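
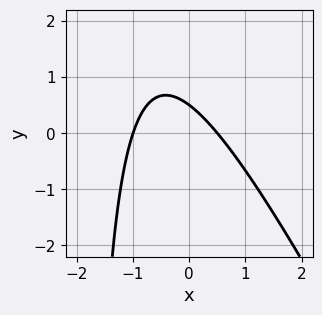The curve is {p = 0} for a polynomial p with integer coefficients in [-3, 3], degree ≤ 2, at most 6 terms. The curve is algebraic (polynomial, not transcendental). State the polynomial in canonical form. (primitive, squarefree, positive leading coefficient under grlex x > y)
Degree: the shape is more complex than any degree-1 curve, so deg p = 2.
Checking where it meets the axes: one x-axis crossing is at x = -1.
Putting this together gives p.

2*x^2 + x*y + x + 2*y - 1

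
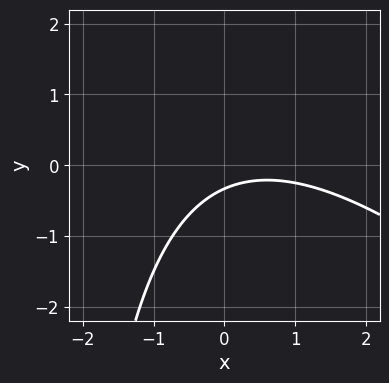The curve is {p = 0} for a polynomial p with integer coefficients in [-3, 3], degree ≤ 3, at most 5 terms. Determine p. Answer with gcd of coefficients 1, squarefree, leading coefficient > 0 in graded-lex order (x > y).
(a) The degree is 2 — a generic line meets the curve in up to 2 points.
(b) Observable constraints: it misses every integer gridline on the x-axis.
(c) These observations pin down the coefficients.

x^2 + x*y - x + 3*y + 1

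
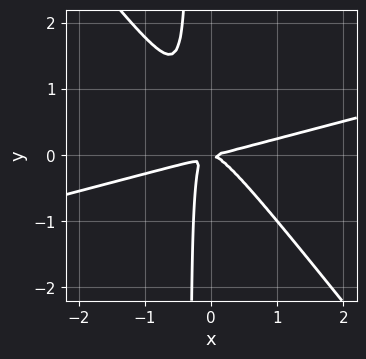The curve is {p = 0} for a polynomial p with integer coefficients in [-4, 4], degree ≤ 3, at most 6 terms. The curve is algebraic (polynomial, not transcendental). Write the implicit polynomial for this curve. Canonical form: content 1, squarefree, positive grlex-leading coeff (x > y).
First, degree: the shape is more complex than any degree-2 curve, so deg p = 3.
Then, observable constraints: one y-axis crossing is at y = 0; it meets the x-axis at x = 0 (among the integer gridlines).
Finally, solving for integer coefficients yields p as stated.

x^3 - 3*x^2*y - 3*x*y^2 - y^2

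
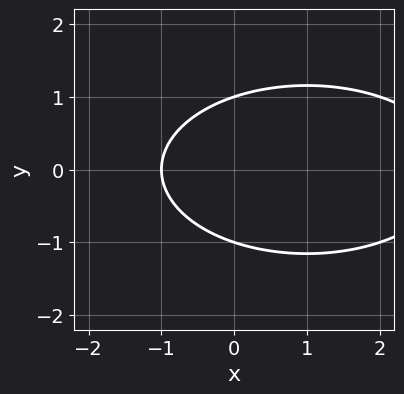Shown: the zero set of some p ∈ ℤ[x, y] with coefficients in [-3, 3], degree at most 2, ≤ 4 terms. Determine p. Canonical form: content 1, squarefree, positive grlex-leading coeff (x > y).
x^2 + 3*y^2 - 2*x - 3

1. Degree: the shape is more complex than any degree-1 curve, so deg p = 2.
2. Symmetries: the y ↦ −y reflection is a symmetry, so y appears only in even powers.
3. From the axis intercepts and sections: it meets the x-axis at x = -1 (among the integer gridlines); among the integer gridlines, it crosses the y-axis at y ∈ {-1, 1}.
4. Assembling these constraints gives the stated polynomial.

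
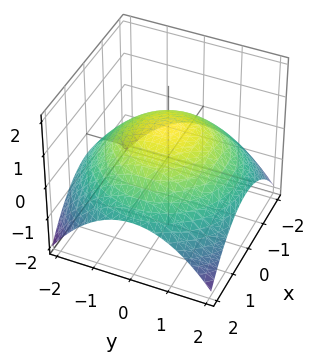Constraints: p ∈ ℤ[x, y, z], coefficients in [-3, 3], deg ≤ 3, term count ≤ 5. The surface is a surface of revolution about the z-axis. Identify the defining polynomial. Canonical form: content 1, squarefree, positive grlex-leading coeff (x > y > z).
x^2 + y^2 + 3*z - 3

The degree is 2 — no degree-1 surface has this shape.
By symmetry, the surface is invariant under rotation about z: p = q(x² + y², z).
Checking where it meets the axes: a circular section at z = 0 has radius between 1 and 2; it meets the z-axis at z = 1 (among the integer gridlines).
Solving for integer coefficients yields p as stated.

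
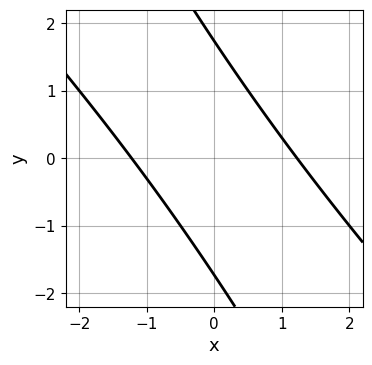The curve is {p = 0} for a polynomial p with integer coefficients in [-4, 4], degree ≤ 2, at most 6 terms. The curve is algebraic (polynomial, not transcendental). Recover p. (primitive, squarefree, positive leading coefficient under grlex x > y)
2*x^2 + 3*x*y + y^2 - 3

1. deg p = 2. The shape is more complex than any degree-1 curve.
2. Matching integer coefficients to the picture gives p.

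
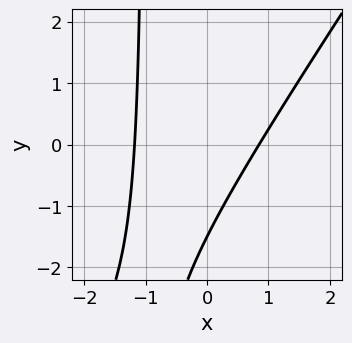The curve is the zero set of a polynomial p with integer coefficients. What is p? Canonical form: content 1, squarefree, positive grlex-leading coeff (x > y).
The degree is 2 — no degree-1 curve has this shape.
Putting this together gives p.

3*x^2 - 2*x*y + x - 2*y - 3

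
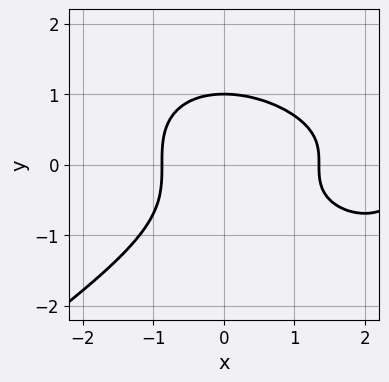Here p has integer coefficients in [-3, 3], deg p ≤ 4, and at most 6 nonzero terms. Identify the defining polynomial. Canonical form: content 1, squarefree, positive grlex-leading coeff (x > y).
x^3 - 3*y^3 - 3*x^2 + 3

Degree: the shape is more complex than any degree-2 curve, so deg p = 3.
Against the integer gridlines: one y-axis crossing is at y = 1.
Fitting integer coefficients to these (and the overall shape) gives p.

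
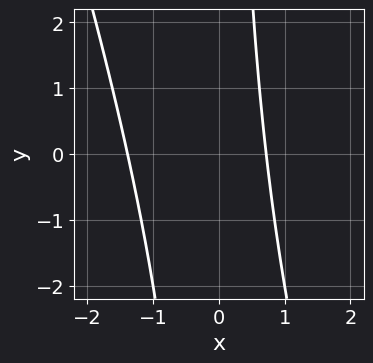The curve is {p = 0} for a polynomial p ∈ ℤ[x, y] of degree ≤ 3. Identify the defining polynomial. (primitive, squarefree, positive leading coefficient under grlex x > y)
1. The degree is 2 — the shape is more complex than any degree-1 curve.
2. Checking where it meets the axes: no y-intercept at any integer in the box.
3. The integer polynomial consistent with all of this is the stated p.

3*x^2 + x*y + 2*x - 3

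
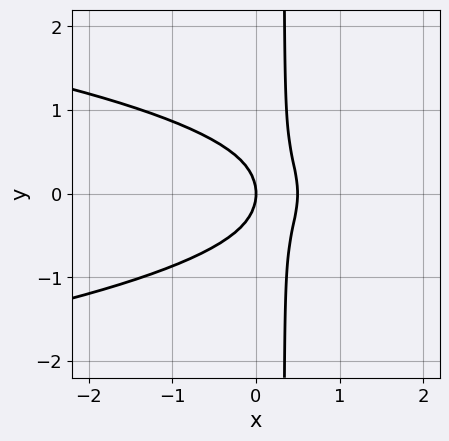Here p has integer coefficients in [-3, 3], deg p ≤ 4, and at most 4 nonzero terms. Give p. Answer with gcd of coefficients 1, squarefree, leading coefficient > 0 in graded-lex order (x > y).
3*x*y^2 + 2*x^2 - y^2 - x

First, degree: a generic line meets the curve in up to 3 points, so deg p = 3.
Next, symmetries: the y ↦ −y reflection is a symmetry, so y appears only in even powers.
Next, against the integer gridlines: one x-axis crossing is at x = 0; it crosses the y-axis at the gridline y = 0.
Finally, together with the visible shape, these determine p as stated.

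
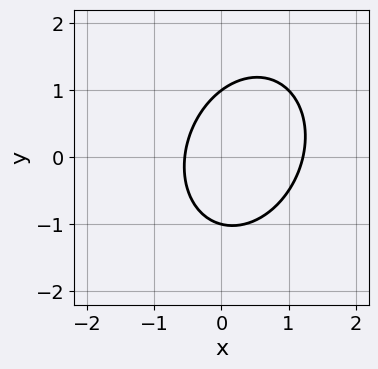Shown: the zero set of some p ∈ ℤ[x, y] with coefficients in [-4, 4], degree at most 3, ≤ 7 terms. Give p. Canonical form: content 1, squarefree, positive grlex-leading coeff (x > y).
3*x^2 - x*y + 2*y^2 - 2*x - 2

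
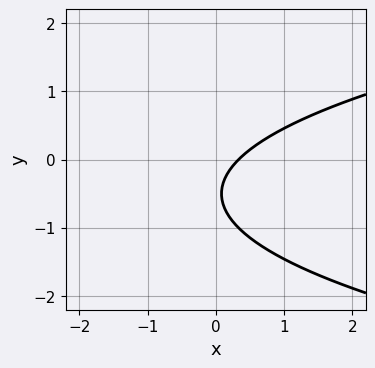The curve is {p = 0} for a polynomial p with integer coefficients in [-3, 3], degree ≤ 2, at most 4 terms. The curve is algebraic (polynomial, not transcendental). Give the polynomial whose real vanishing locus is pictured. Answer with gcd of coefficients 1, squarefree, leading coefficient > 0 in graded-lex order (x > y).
Degree: the shape is more complex than any degree-1 curve, so deg p = 2.
From the axis intercepts and sections: it misses every integer gridline on the y-axis.
These observations pin down the coefficients.

3*y^2 - 3*x + 3*y + 1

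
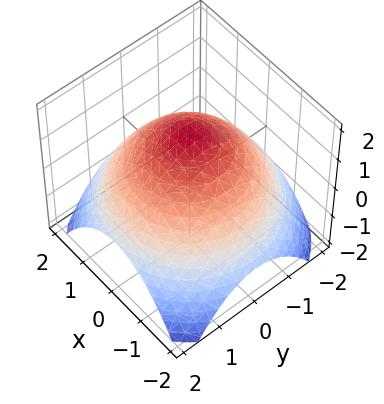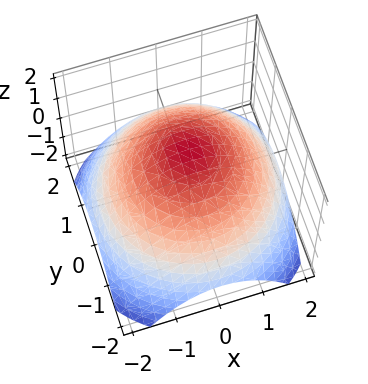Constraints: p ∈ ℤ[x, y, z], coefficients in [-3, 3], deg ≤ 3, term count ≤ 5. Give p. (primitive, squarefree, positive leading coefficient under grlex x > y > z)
x^2 + y^2 + 2*z - 3

First, the degree is 2 — no degree-1 surface has this shape.
Then, symmetries: the z-axis is an axis of rotation, so x and y enter only as x² + y².
Next, against the integer gridlines: a circular section at z = 1 has radius exactly 1.
Finally, assembling these constraints gives the stated polynomial.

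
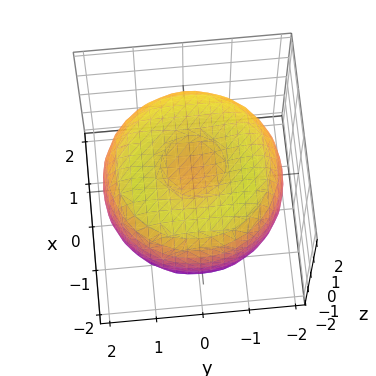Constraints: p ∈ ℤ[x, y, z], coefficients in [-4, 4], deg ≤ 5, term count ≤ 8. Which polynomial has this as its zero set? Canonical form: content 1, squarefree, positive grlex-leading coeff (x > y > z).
x^4 + 2*x^2*y^2 + y^4 - 3*x^2 - 3*y^2 + 3*z^2 - 2

First, the degree is 4 — a generic line meets the surface in up to 4 points.
Then, symmetries: the z-axis is an axis of rotation, so x and y enter only as x² + y².
Next, from the visible intercepts: a circular section at z = 1 has radius between 0 and 1.
Finally, the integer polynomial consistent with all of this is the stated p.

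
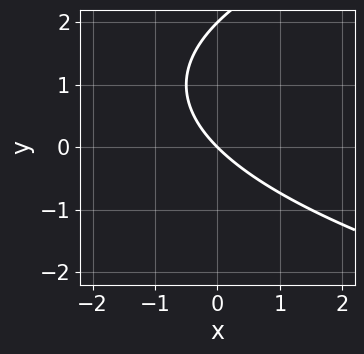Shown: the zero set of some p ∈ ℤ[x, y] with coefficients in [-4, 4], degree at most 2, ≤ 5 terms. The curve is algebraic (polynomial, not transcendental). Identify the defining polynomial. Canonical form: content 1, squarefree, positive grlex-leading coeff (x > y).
y^2 - 2*x - 2*y

The degree is 2 — the shape is more complex than any degree-1 curve.
From the visible intercepts: one x-axis crossing is at x = 0; the y-axis gridline crossings are at y ∈ {0, 2}.
Fitting integer coefficients to these (and the overall shape) gives p.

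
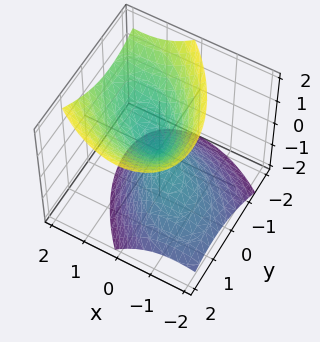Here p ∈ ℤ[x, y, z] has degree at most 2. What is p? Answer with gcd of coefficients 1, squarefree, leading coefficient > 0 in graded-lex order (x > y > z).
1. There are 2 components. Treating them together as one polynomial.
2. deg p = 2. No degree-1 surface has this shape.
3. Reading off the gridlines: it meets the y-axis at y = 0 (among the integer gridlines); it meets the x-axis at x = 0 (among the integer gridlines); one z-axis crossing is at z = 0.
4. The integer polynomial consistent with all of this is the stated p.

x^2 + x*y - x*z + y^2 - z^2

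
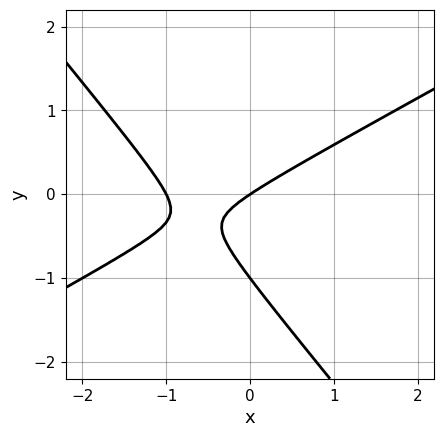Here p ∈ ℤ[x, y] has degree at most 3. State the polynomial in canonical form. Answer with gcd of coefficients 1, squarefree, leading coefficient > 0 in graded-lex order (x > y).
The degree is 2 — no degree-1 curve has this shape.
Against the integer gridlines: among the integer gridlines, it crosses the x-axis at x ∈ {-1, 0}; the y-axis gridline crossings are at y ∈ {-1, 0}.
Matching integer coefficients to the picture gives p.

2*x^2 - 2*x*y - 3*y^2 + 2*x - 3*y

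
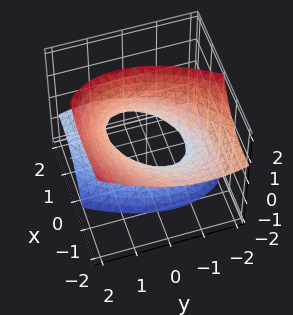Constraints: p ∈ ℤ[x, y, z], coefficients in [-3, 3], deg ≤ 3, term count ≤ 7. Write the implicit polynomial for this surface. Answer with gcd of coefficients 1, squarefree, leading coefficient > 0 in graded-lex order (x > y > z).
x^2 - x*y + 2*x*z + y^2 - z^2 - 1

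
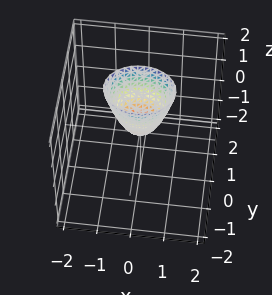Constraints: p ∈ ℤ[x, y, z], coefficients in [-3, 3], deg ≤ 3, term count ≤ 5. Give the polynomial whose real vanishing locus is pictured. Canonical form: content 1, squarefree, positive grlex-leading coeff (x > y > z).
2*x^2 + 3*y^2 - z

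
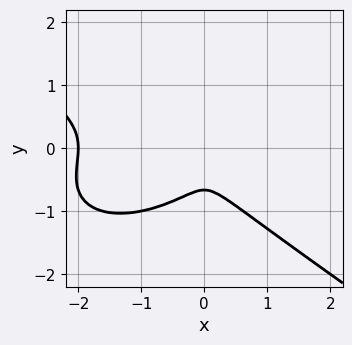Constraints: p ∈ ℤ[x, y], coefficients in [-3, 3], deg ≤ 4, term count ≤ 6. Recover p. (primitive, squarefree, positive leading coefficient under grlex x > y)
x^3 + 3*y^3 + 2*x^2 + 2*y^2

(a) deg p = 3. A generic line meets the curve in up to 3 points.
(b) From the axis intercepts and sections: it crosses the x-axis at the gridline x = -2.
(c) These observations pin down the coefficients.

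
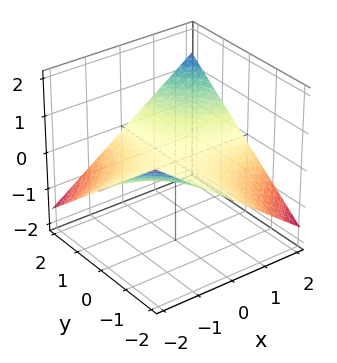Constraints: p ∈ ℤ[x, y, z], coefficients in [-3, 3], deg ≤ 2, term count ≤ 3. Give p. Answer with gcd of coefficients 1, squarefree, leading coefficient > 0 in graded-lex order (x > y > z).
x*y - 3*z

(a) Degree: a hyperbolic paraboloid; a quadric, so deg p = 2.
(b) Reading off the gridlines: the visible x-axis segment lies entirely on the surface; the visible y-axis segment lies entirely on the surface.
(c) Fitting integer coefficients to these (and the overall shape) gives p.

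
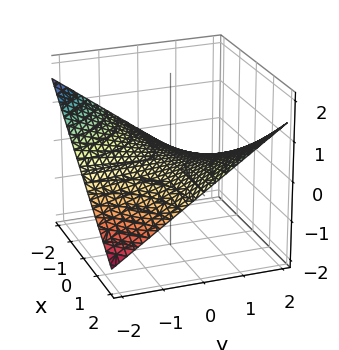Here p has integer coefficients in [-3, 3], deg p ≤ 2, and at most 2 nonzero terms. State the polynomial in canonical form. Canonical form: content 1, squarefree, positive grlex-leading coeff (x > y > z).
x*y - 3*z

First, degree: a saddle surface; a quadric, so deg p = 2.
Then, checking where it meets the axes: every point of the x-axis in the box is on the surface; it meets the z-axis at z = 0 (among the integer gridlines); the visible y-axis segment lies entirely on the surface.
Finally, fitting integer coefficients to these (and the overall shape) gives p.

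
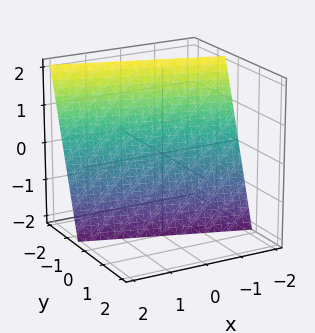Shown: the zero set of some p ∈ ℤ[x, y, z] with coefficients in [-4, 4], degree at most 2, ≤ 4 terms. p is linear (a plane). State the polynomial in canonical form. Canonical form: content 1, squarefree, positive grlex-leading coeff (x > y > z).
x + 3*y + z + 2

1. deg p = 1. Every cross-section is a straight line — this is a plane.
2. From the axis intercepts and sections: one z-axis crossing is at z = -2; it meets the x-axis at x = -2 (among the integer gridlines).
3. Matching integer coefficients to the picture gives p.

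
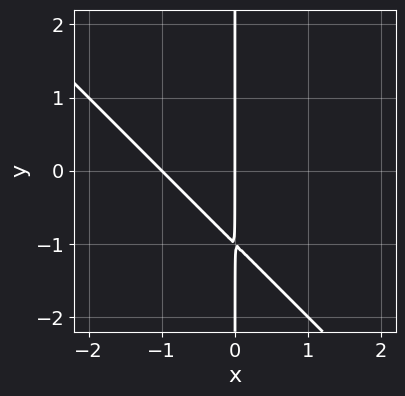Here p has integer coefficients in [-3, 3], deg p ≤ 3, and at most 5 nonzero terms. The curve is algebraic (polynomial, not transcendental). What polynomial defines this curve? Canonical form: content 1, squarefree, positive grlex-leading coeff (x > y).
The degree is 2 — the shape is more complex than any degree-1 curve.
Reading off the gridlines: every point of the y-axis in the box is on the curve; the x-axis gridline crossings are at x ∈ {-1, 0}.
Assembling these constraints gives the stated polynomial.

x^2 + x*y + x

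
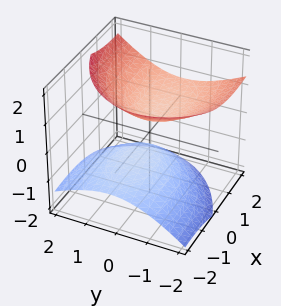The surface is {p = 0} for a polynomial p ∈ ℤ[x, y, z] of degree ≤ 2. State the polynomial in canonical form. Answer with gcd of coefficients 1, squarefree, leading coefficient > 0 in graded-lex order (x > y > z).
x^2 - 2*x*z + 2*y^2 + y*z - 3*z^2 + 1

There are 2 components. They look like related sheets of one shape, so recover p as a whole.
deg p = 2. No degree-1 surface has this shape.
Reading off the gridlines: the surface avoids every integer x-axis point in the box; the surface avoids every integer y-axis point in the box.
Assembling these constraints gives the stated polynomial.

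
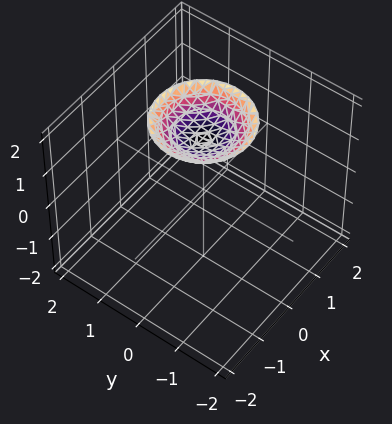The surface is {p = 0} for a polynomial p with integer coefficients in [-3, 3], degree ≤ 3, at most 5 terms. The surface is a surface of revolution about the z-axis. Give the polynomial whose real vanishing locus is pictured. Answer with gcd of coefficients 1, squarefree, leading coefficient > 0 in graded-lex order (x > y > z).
1. The degree is 2 — no degree-1 surface has this shape.
2. Symmetries: rotational symmetry about the z-axis ⇒ p depends on x, y only through x² + y².
3. From the axis intercepts and sections: the surface avoids every integer x-axis point in the box; a circular section at z = 2 has radius exactly 1; it misses every integer gridline on the y-axis.
4. Matching integer coefficients to the picture gives p.

x^2 + y^2 - 2*z + 3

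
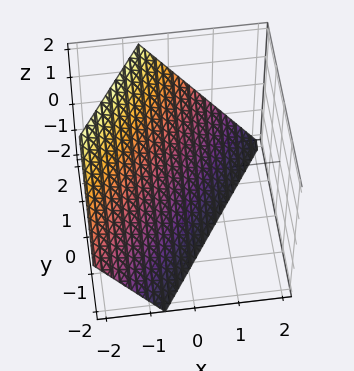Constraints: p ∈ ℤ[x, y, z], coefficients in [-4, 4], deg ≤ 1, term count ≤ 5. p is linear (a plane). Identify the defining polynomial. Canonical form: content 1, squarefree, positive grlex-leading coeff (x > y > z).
3*x - 2*y + 2*z + 2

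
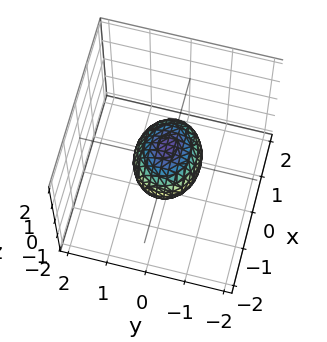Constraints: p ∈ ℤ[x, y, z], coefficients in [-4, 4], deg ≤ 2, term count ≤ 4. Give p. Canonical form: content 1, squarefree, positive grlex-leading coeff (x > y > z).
1. Degree: a closed, bounded, convex surface; a quadric, so deg p = 2.
2. Symmetries: it's symmetric under y → −y, forcing even powers of y; mirror symmetry z ↦ −z ⇒ only even powers of z; mirror symmetry x ↦ −x ⇒ only even powers of x.
3. Checking where it meets the axes: among the integer gridlines, it crosses the x-axis at x ∈ {-1, 1}.
4. These observations pin down the coefficients.

2*x^2 + 3*y^2 + 3*z^2 - 2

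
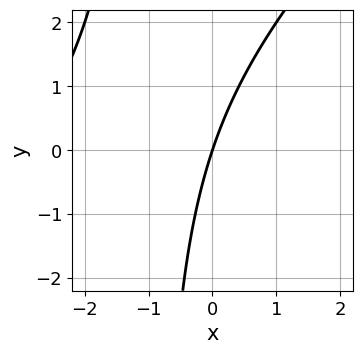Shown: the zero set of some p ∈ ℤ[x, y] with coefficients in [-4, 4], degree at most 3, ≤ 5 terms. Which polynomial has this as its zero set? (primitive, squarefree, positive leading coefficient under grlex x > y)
deg p = 2.
Reading off the gridlines: one y-axis crossing is at y = 0; it crosses the x-axis at the gridline x = 0.
The integer polynomial consistent with all of this is the stated p.

x^2 - x*y + 3*x - y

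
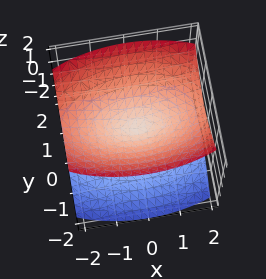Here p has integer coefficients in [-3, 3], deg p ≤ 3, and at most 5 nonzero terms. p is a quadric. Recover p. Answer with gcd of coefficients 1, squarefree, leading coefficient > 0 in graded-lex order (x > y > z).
First, the picture has 2 separate pieces.
Then, the degree is 2 — a double cone through the origin; a quadric.
Then, symmetries: mirror symmetry z ↦ −z ⇒ only even powers of z; the x ↦ −x reflection is a symmetry, so x appears only in even powers; mirror symmetry y ↦ −y ⇒ only even powers of y.
Then, checking where it meets the axes: it meets the x-axis at x = 0 (among the integer gridlines); one z-axis crossing is at z = 0; it meets the y-axis at y = 0 (among the integer gridlines).
Finally, fitting integer coefficients to these (and the overall shape) gives p.

x^2 + 3*y^2 - 3*z^2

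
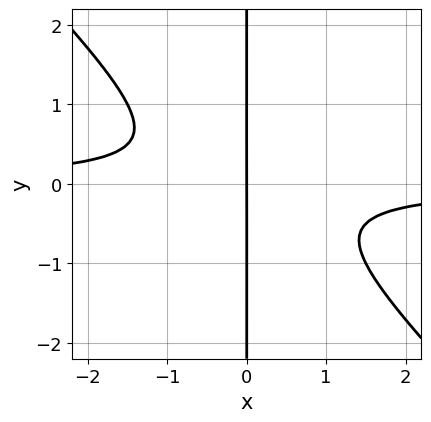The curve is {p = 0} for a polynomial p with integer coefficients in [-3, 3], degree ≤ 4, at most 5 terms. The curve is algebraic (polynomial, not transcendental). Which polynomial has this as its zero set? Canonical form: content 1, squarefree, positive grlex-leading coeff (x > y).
2*x^2*y + 2*x*y^2 + x

First, the degree is 3 — the shape is more complex than any degree-2 curve.
Next, reading off the gridlines: every point of the y-axis in the box is on the curve; it crosses the x-axis at the gridline x = 0.
Finally, the integer polynomial consistent with all of this is the stated p.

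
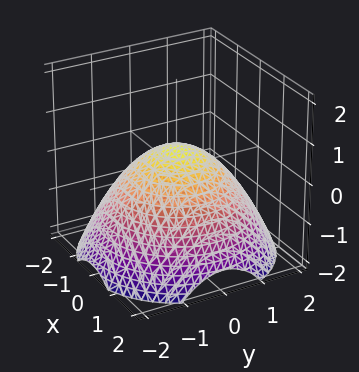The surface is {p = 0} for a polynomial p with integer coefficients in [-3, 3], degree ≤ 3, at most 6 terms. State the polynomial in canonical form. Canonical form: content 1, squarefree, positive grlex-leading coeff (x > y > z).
First, degree: no degree-1 surface has this shape, so deg p = 2.
Next, by symmetry, the surface is invariant under rotation about z: p = q(x² + y², z).
Then, from the visible intercepts: the y-axis gridline crossings are at y ∈ {-1, 1}; a circular section at z = -1 has radius between 1 and 2; the x-axis gridline crossings are at x ∈ {-1, 1}.
Finally, matching integer coefficients to the picture gives p.

x^2 + y^2 + 2*z - 1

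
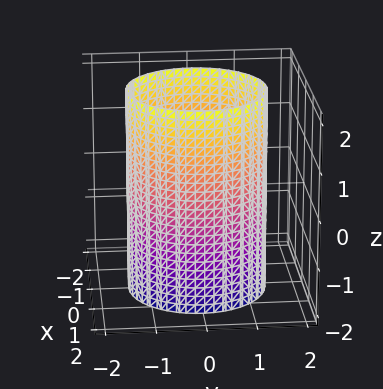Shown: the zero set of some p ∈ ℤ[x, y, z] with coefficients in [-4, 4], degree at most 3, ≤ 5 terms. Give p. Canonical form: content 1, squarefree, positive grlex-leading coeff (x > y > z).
x^2 + y^2 - 2

(a) Degree: a cylinder; a quadric, so deg p = 2.
(b) Symmetries: rotational symmetry about the z-axis ⇒ p depends on x, y only through x² + y²; the z ↦ −z reflection is a symmetry, so z appears only in even powers.
(c) Reading off the gridlines: a circular section at z = -1 has radius between 1 and 2; no z-intercept at any integer in the box.
(d) Together with the visible shape, these determine p as stated.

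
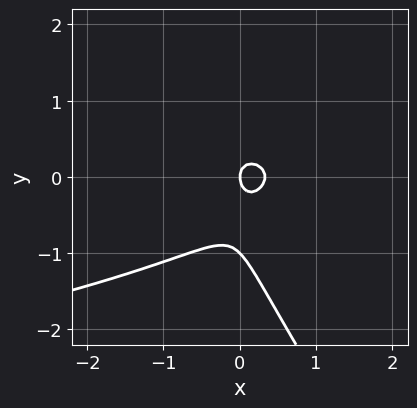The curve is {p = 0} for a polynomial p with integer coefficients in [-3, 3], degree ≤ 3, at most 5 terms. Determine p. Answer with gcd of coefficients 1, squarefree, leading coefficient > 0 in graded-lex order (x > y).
1. deg p = 3.
2. From the axis intercepts and sections: it meets the x-axis at x = 0 (among the integer gridlines); among the integer gridlines, it crosses the y-axis at y ∈ {-1, 0}.
3. Matching integer coefficients to the picture gives p.

3*x*y^2 + 2*y^3 + 3*x^2 + 2*y^2 - x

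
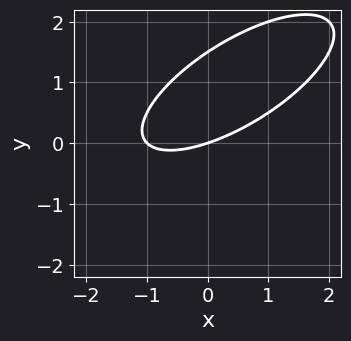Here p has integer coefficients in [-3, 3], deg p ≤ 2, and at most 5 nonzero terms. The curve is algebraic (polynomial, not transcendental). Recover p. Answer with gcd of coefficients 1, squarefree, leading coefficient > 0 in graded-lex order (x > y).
x^2 - 2*x*y + 2*y^2 + x - 3*y

(a) The degree is 2 — no degree-1 curve has this shape.
(b) Reading off the gridlines: among the integer gridlines, it crosses the x-axis at x ∈ {-1, 0}; one y-axis crossing is at y = 0.
(c) These observations pin down the coefficients.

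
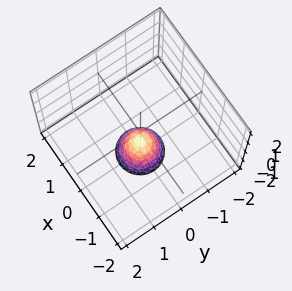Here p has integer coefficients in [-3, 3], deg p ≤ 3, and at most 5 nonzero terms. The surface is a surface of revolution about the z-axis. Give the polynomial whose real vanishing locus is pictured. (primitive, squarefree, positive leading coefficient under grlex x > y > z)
First, degree: no degree-1 surface has this shape, so deg p = 2.
Next, symmetries: rotational symmetry about the z-axis ⇒ p depends on x, y only through x² + y².
Then, against the integer gridlines: it misses every integer gridline on the y-axis; the surface avoids every integer x-axis point in the box; it meets the z-axis at z = -1 (among the integer gridlines); a circular section at z = -2 has radius between 0 and 1.
Finally, solving for integer coefficients yields p as stated.

2*x^2 + 2*y^2 + z + 1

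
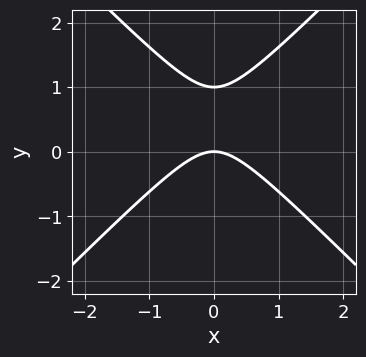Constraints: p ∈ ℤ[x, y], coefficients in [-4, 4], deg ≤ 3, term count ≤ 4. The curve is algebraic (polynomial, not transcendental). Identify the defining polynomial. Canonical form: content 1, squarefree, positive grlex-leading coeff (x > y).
deg p = 2.
Symmetries: mirror symmetry x ↦ −x ⇒ only even powers of x.
From the axis intercepts and sections: the y-axis gridline crossings are at y ∈ {0, 1}; it crosses the x-axis at the gridline x = 0.
Matching integer coefficients to the picture gives p.

x^2 - y^2 + y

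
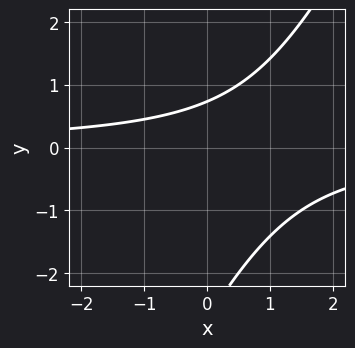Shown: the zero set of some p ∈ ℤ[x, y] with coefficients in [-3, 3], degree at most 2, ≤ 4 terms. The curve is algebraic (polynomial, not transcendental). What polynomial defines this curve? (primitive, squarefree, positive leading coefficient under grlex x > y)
First, deg p = 2. No degree-1 curve has this shape.
Then, checking where it meets the axes: the curve avoids every integer x-axis point in the box.
Finally, the integer polynomial consistent with all of this is the stated p.

2*x*y - y^2 - 2*y + 2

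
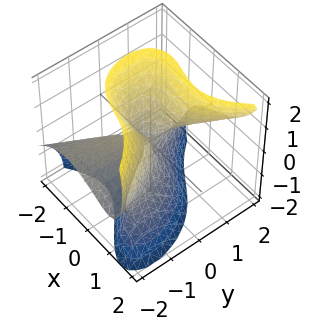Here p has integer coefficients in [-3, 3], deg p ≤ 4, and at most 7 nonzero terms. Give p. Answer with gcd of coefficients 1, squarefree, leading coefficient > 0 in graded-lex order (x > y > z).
1. The degree is 3 — the shape is more complex than any degree-2 surface.
2. From the axis intercepts and sections: the visible y-axis segment lies entirely on the surface; it crosses the x-axis at the gridline x = 0; one z-axis crossing is at z = 0.
3. Assembling these constraints gives the stated polynomial.

3*x^3 - 3*x*y*z - 3*y^2*z + z^3 + 3*x*y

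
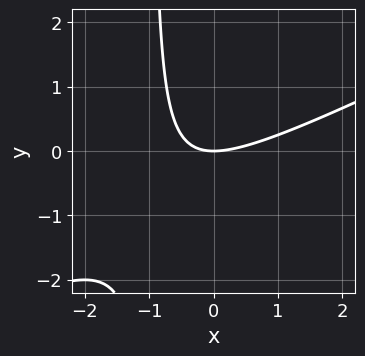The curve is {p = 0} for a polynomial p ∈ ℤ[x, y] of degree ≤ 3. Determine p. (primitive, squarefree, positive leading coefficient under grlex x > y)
(a) deg p = 2.
(b) Observable constraints: one y-axis crossing is at y = 0; it crosses the x-axis at the gridline x = 0.
(c) Matching integer coefficients to the picture gives p.

x^2 - 2*x*y - 2*y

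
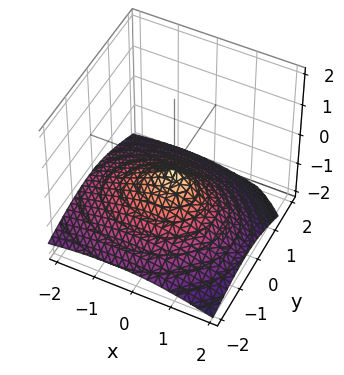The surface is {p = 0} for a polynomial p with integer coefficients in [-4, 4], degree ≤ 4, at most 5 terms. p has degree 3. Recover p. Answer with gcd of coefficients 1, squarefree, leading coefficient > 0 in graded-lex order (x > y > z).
First, deg p = 3.
Next, observable constraints: one z-axis crossing is at z = 0; it crosses the y-axis at the gridline y = 0.
Finally, matching integer coefficients to the picture gives p.

x*z^2 + y*z^2 + 3*z^3 + 2*x^2 + 3*y^2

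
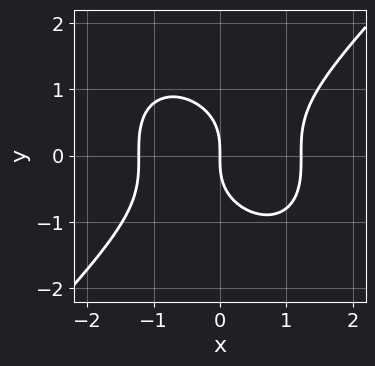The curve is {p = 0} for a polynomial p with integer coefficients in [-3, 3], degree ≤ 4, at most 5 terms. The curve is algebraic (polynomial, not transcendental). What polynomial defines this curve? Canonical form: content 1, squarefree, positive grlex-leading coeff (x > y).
2*x^3 - 2*y^3 - 3*x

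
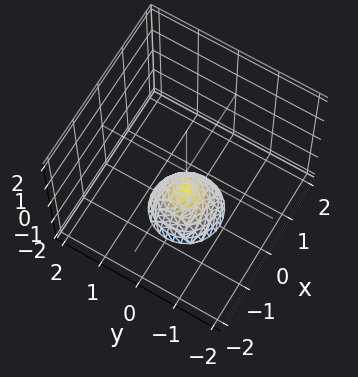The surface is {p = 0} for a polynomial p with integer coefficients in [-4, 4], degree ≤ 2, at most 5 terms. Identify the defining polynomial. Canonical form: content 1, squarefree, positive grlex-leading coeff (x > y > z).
3*x^2 + 3*y^2 + 2*z + 2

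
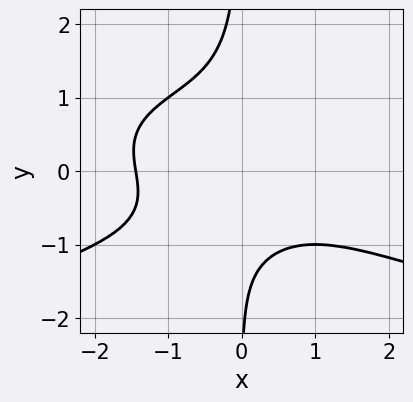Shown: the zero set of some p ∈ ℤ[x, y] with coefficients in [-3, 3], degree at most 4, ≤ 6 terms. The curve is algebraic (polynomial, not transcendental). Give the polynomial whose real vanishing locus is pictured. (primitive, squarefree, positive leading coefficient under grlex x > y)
3*x*y^3 + x^3 + y + 3

First, deg p = 4.
Next, observable constraints: it misses every integer gridline on the y-axis.
Finally, together with the visible shape, these determine p as stated.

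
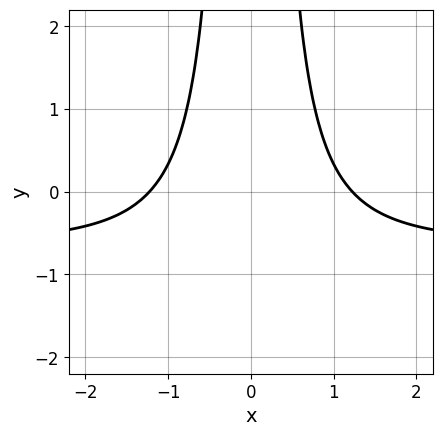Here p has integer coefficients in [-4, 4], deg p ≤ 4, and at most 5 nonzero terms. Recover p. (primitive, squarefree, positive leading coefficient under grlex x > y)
3*x^2*y + 2*x^2 - 3

Degree: the shape is more complex than any degree-2 curve, so deg p = 3.
Symmetries: it's symmetric under x → −x, forcing even powers of x.
From the axis intercepts and sections: it misses every integer gridline on the y-axis.
Together with the visible shape, these determine p as stated.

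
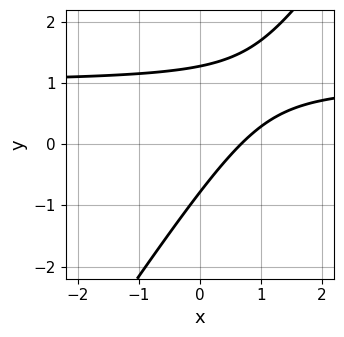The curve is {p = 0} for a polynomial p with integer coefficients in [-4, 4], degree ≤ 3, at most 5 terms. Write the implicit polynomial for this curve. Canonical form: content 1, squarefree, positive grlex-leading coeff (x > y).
3*x*y - 2*y^2 - 3*x + y + 2

deg p = 2.
Solving for integer coefficients yields p as stated.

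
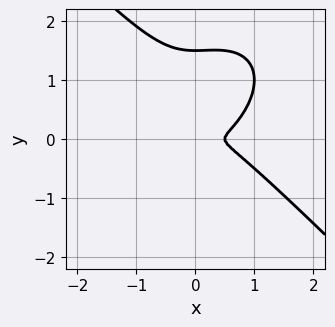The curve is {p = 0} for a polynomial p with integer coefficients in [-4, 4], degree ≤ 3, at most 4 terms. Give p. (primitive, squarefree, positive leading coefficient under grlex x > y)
2*x^3 + 2*y^3 - x^2 - 3*y^2

The degree is 3 — a generic line meets the curve in up to 3 points.
Putting this together gives p.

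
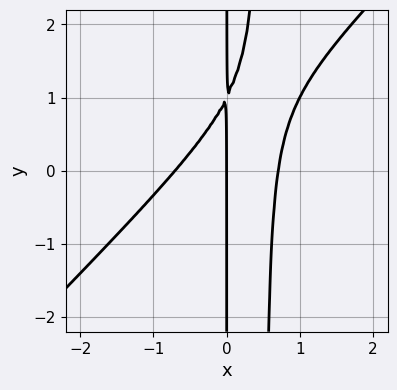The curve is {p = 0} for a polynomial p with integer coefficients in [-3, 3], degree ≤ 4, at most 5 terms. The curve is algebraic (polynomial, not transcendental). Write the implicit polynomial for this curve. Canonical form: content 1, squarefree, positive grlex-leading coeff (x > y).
Degree: the shape is more complex than any degree-2 curve, so deg p = 3.
Checking where it meets the axes: every point of the y-axis in the box is on the curve; it crosses the x-axis at the gridline x = 0.
Fitting integer coefficients to these (and the overall shape) gives p.

2*x^3 - 2*x^2*y + x*y - x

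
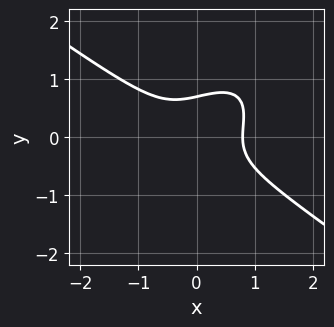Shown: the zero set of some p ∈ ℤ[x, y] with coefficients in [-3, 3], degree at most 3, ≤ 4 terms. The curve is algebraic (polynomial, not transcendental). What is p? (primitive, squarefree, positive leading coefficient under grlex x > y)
1. Degree: a generic line meets the curve in up to 3 points, so deg p = 3.
2. Solving for integer coefficients yields p as stated.

2*x^3 - 2*x*y^2 + 3*y^3 - 1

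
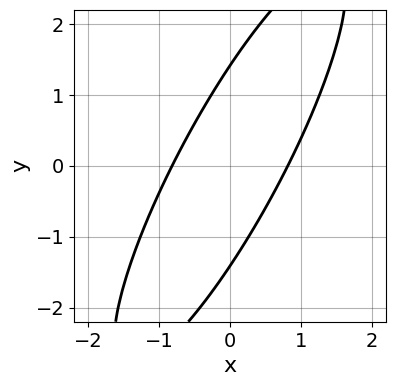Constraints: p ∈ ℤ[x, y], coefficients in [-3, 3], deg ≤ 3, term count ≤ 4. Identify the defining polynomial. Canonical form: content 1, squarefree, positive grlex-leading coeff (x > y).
First, deg p = 2. A generic line meets the curve in up to 2 points.
Finally, putting this together gives p.

3*x^2 - 3*x*y + y^2 - 2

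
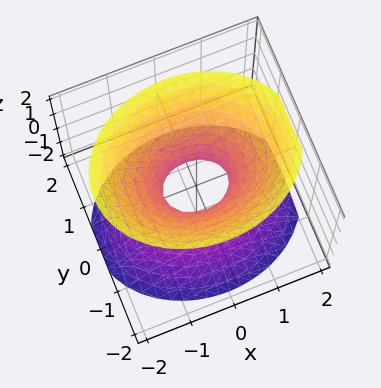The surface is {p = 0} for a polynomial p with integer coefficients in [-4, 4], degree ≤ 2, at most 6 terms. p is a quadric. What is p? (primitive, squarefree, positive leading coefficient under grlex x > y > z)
2*x^2 + 3*y^2 - 2*z^2 - 1

First, degree: one connected sheet with a waist; a quadric, so deg p = 2.
Next, symmetries: it's symmetric under x → −x, forcing even powers of x; mirror symmetry z ↦ −z ⇒ only even powers of z; the y ↦ −y reflection is a symmetry, so y appears only in even powers.
Then, reading off the gridlines: the surface avoids every integer z-axis point in the box.
Finally, these observations pin down the coefficients.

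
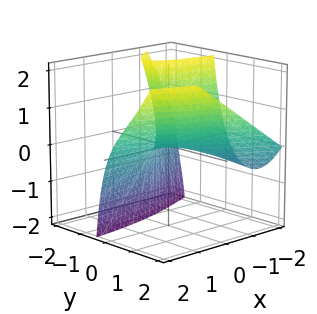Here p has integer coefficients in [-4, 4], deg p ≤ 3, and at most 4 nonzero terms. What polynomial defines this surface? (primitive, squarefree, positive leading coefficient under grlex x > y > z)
y^3 + 2*x*y - 2*y*z - 2*z

deg p = 3. A generic line meets the surface in up to 3 points.
Reading off the gridlines: the visible x-axis segment lies entirely on the surface; it crosses the y-axis at the gridline y = 0.
Assembling these constraints gives the stated polynomial.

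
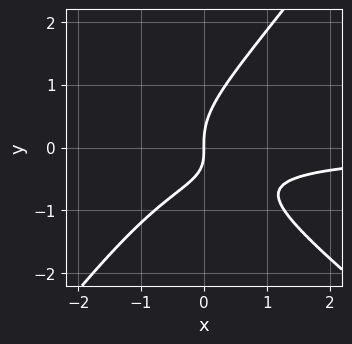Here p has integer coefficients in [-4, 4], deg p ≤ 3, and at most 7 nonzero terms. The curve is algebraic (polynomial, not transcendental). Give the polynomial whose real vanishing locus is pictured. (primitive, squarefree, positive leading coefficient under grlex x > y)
2*x^2*y + x*y^2 - 2*y^3 + 2*x*y + 2*x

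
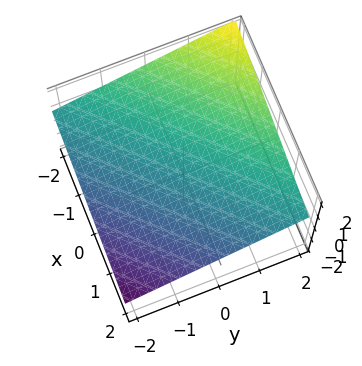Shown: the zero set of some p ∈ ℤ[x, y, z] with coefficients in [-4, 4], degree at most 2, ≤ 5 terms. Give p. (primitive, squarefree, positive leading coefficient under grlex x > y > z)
(a) Degree: every cross-section is a straight line — this is a plane, so deg p = 1.
(b) Observable constraints: it meets the y-axis at y = -2 (among the integer gridlines); one x-axis crossing is at x = 2.
(c) The integer polynomial consistent with all of this is the stated p.

x - y + 3*z - 2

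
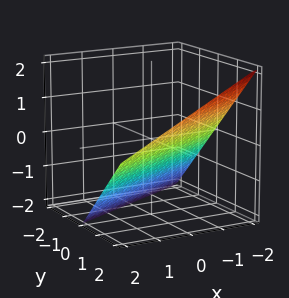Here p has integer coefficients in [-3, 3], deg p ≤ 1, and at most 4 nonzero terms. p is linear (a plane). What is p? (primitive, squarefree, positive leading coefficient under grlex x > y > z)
x - 2*y + 2*z + 2

(a) Degree: the surface is flat (a plane), so deg p = 1.
(b) Observable constraints: it meets the z-axis at z = -1 (among the integer gridlines); one y-axis crossing is at y = 1; it crosses the x-axis at the gridline x = -2.
(c) These observations pin down the coefficients.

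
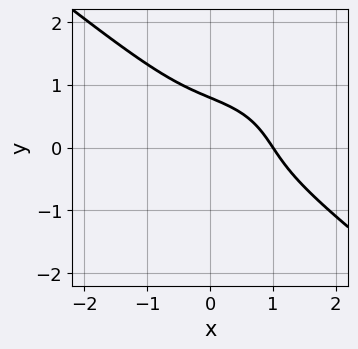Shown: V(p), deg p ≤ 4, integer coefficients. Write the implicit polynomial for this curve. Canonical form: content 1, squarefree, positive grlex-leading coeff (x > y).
(a) The degree is 3 — the shape is more complex than any degree-2 curve.
(b) Against the integer gridlines: it meets the x-axis at x = 1 (among the integer gridlines).
(c) These observations pin down the coefficients.

x^3 + 2*y^3 + 2*x*y - 1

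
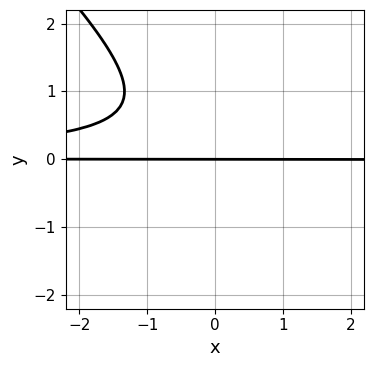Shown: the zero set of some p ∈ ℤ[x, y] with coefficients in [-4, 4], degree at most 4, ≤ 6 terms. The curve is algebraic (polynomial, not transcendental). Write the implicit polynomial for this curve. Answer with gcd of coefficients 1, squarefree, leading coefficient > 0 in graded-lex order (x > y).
3*x*y^2 + 3*y^3 - 2*y^2 + 3*y

(a) The degree is 3 — no degree-2 curve has this shape.
(b) Observable constraints: the visible x-axis segment lies entirely on the curve; one y-axis crossing is at y = 0.
(c) Solving for integer coefficients yields p as stated.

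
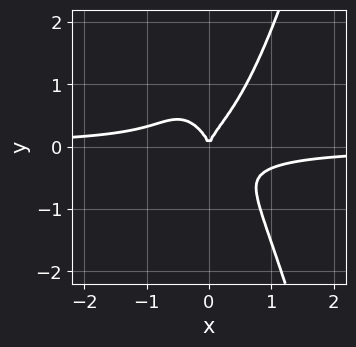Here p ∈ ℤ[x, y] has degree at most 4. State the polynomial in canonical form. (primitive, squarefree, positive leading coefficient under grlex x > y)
1. The degree is 4 — a generic line meets the curve in up to 4 points.
2. Against the integer gridlines: it crosses the x-axis at the gridline x = 0; it meets the y-axis at y = 0 (among the integer gridlines).
3. Assembling these constraints gives the stated polynomial.

3*x^3*y - y^3 + x^2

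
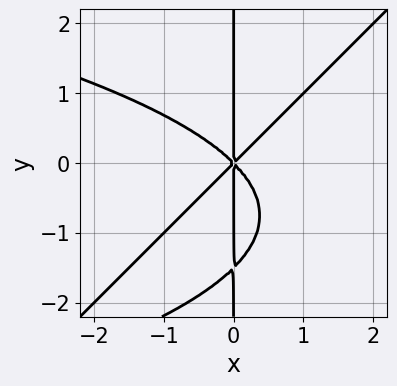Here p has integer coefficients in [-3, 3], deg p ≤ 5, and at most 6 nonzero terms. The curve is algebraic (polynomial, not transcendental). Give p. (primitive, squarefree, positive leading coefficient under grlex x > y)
(a) The degree is 4 — no degree-3 curve has this shape.
(b) Observable constraints: the visible y-axis segment lies entirely on the curve; it crosses the x-axis at the gridline x = 0.
(c) Matching integer coefficients to the picture gives p.

2*x^2*y^2 - 2*x*y^3 + 3*x^3 - 3*x*y^2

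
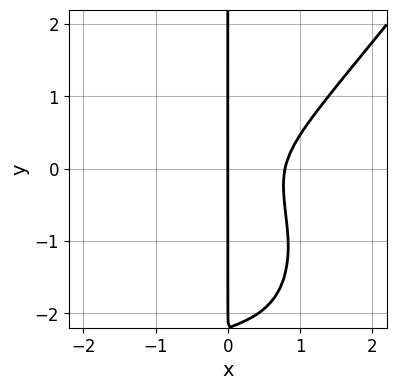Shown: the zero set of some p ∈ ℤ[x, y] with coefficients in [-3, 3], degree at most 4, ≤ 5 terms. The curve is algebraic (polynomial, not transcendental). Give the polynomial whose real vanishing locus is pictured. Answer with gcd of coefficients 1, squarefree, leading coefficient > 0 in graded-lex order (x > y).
2*x^4 - x*y^3 - x^2*y - 2*x*y^2 - x

1. Degree: the shape is more complex than any degree-3 curve, so deg p = 4.
2. Checking where it meets the axes: one x-axis crossing is at x = 0; every point of the y-axis in the box is on the curve.
3. Fitting integer coefficients to these (and the overall shape) gives p.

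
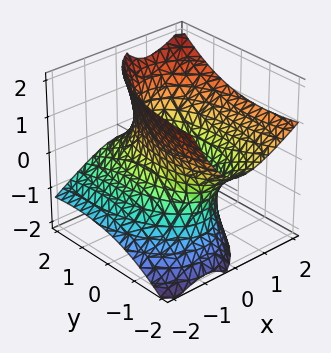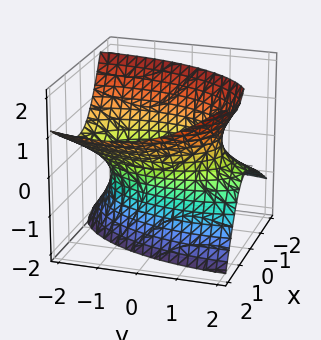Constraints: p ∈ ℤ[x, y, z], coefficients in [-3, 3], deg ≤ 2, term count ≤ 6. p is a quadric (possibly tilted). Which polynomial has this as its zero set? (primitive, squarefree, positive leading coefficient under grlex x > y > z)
Degree: no degree-1 surface has this shape, so deg p = 2.
Observable constraints: the surface avoids every integer z-axis point in the box; the x-axis gridline crossings are at x ∈ {-1, 1}.
Fitting integer coefficients to these (and the overall shape) gives p.

3*x^2 - 3*x*z + y^2 + 2*y*z - 2*z^2 - 3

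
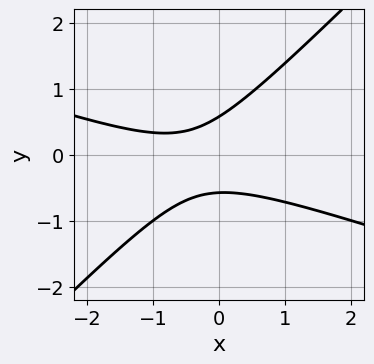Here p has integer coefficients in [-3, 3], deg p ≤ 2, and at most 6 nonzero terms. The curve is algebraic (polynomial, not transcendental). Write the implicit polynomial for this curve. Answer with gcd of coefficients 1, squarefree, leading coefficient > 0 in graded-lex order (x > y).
(a) The degree is 2 — no degree-1 curve has this shape.
(b) Checking where it meets the axes: it misses every integer gridline on the x-axis.
(c) Fitting integer coefficients to these (and the overall shape) gives p.

x^2 + 2*x*y - 3*y^2 + x + 1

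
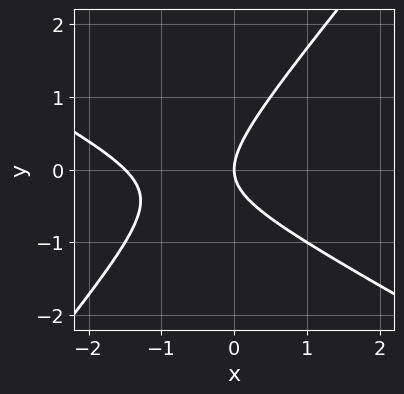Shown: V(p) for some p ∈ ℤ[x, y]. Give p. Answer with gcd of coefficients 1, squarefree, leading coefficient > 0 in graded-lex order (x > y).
(a) The degree is 2 — no degree-1 curve has this shape.
(b) From the axis intercepts and sections: it crosses the x-axis at the gridline x = 0; it crosses the y-axis at the gridline y = 0.
(c) Putting this together gives p.

2*x^2 + 2*x*y - 3*y^2 + 3*x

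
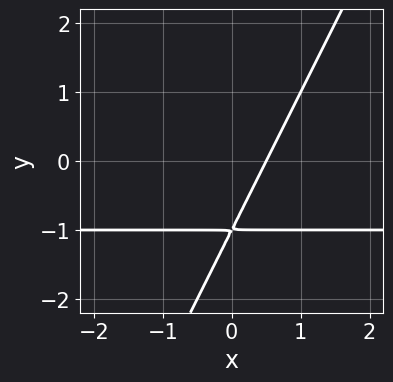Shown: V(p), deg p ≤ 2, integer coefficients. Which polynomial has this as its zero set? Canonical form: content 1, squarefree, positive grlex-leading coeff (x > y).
1. deg p = 2. The shape is more complex than any degree-1 curve.
2. Matching integer coefficients to the picture gives p.

2*x*y - y^2 + 2*x - 2*y - 1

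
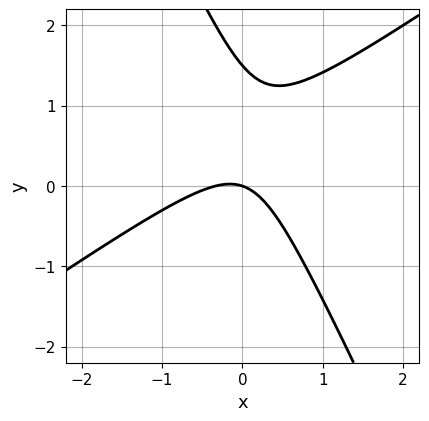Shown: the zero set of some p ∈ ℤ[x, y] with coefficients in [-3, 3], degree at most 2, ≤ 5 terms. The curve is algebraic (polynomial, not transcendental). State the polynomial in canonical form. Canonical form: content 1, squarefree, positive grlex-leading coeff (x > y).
3*x^2 - 3*x*y - 2*y^2 + x + 3*y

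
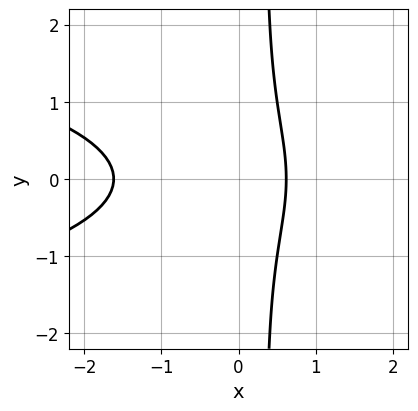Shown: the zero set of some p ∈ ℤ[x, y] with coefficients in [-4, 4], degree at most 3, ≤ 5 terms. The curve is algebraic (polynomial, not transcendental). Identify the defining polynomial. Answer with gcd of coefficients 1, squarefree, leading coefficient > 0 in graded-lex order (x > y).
3*x*y^2 + 2*x^2 - y^2 + 2*x - 2

(a) deg p = 3.
(b) Symmetries: it's symmetric under y → −y, forcing even powers of y.
(c) Observable constraints: it misses every integer gridline on the y-axis.
(d) Putting this together gives p.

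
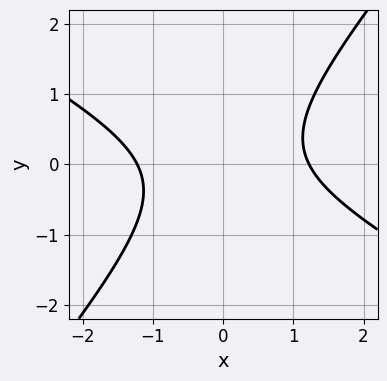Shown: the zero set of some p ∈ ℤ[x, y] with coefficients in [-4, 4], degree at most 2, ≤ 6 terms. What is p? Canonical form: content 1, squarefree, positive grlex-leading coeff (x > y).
2*x^2 + 2*x*y - 3*y^2 - 3

1. Degree: the shape is more complex than any degree-1 curve, so deg p = 2.
2. From the visible intercepts: it misses every integer gridline on the y-axis.
3. The integer polynomial consistent with all of this is the stated p.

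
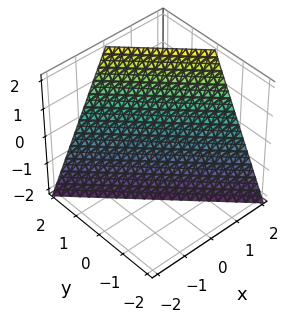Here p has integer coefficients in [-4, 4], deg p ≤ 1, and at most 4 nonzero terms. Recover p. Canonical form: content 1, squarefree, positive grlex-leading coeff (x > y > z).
2*x + 2*y - z - 2

1. The degree is 1 — the surface is flat (a plane).
2. Observable constraints: it crosses the z-axis at the gridline z = -2; it meets the y-axis at y = 1 (among the integer gridlines); it crosses the x-axis at the gridline x = 1.
3. Fitting integer coefficients to these (and the overall shape) gives p.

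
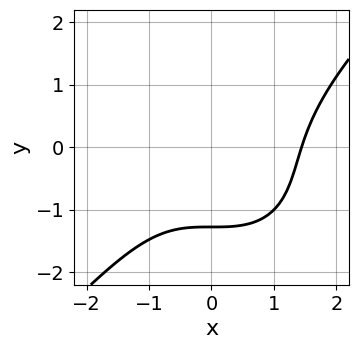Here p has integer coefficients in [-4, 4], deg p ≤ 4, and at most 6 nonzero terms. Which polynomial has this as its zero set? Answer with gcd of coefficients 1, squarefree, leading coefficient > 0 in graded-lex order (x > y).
1. The degree is 3 — no degree-2 curve has this shape.
2. The integer polynomial consistent with all of this is the stated p.

x^3 - y^3 - y^2 - 2*y - 3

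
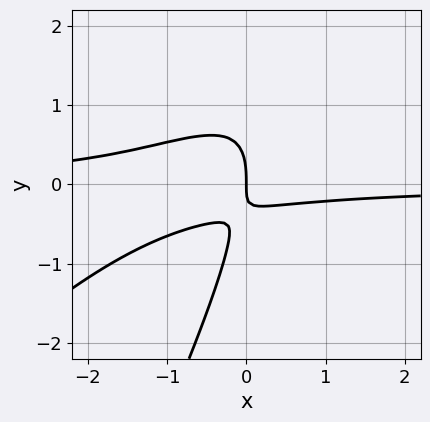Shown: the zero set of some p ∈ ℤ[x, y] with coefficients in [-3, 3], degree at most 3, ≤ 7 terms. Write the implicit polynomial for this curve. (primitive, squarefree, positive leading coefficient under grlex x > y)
2*x^2*y - 3*x*y^2 + y^3 + 2*x*y + x

First, the degree is 3 — no degree-2 curve has this shape.
Next, observable constraints: one y-axis crossing is at y = 0; it crosses the x-axis at the gridline x = 0.
Finally, fitting integer coefficients to these (and the overall shape) gives p.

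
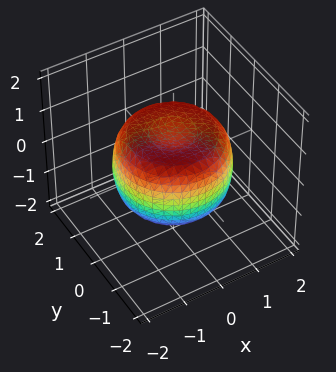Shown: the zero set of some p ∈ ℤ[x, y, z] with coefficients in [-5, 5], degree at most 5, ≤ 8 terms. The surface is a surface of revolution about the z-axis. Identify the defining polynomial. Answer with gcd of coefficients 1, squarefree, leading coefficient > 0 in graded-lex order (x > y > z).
2*x^4 + 4*x^2*y^2 + 2*y^4 - 3*x^2 - 3*y^2 + 3*z^2 - 2

deg p = 4. The shape is more complex than any degree-3 surface.
By symmetry, the surface is invariant under rotation about z: p = q(x² + y², z).
Reading off the gridlines: a circular section at z = -1 has radius between 0 and 1.
Fitting integer coefficients to these (and the overall shape) gives p.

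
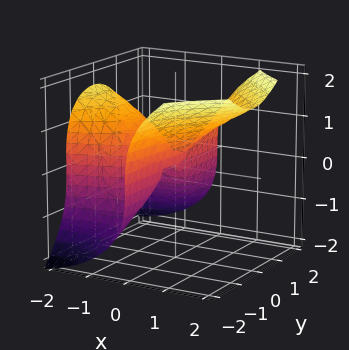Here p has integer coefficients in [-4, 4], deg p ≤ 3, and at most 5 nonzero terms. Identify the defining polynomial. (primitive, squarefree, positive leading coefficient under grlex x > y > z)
3*x*y^2 - 2*z^3 + 2*x^2

(a) deg p = 3. The shape is more complex than any degree-2 surface.
(b) Checking where it meets the axes: it meets the x-axis at x = 0 (among the integer gridlines); it crosses the z-axis at the gridline z = 0; every point of the y-axis in the box is on the surface.
(c) Fitting integer coefficients to these (and the overall shape) gives p.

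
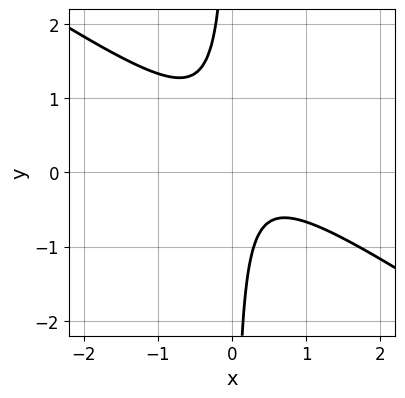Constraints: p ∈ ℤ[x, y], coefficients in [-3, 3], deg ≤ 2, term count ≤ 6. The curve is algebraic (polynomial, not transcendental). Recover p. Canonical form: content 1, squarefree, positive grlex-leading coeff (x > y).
2*x^2 + 3*x*y - x + 1

The degree is 2 — a generic line meets the curve in up to 2 points.
Reading off the gridlines: the curve avoids every integer x-axis point in the box; it misses every integer gridline on the y-axis.
Matching integer coefficients to the picture gives p.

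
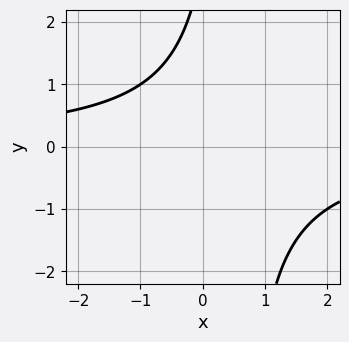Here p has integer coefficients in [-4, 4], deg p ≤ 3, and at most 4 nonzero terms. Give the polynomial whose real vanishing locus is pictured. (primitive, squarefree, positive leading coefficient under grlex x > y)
1. The degree is 2 — no degree-1 curve has this shape.
2. Checking where it meets the axes: no x-intercept at any integer in the box; no y-intercept at any integer in the box.
3. These observations pin down the coefficients.

2*x*y - y + 3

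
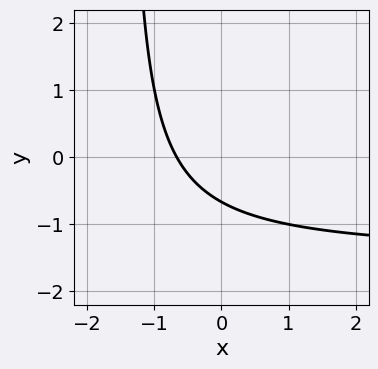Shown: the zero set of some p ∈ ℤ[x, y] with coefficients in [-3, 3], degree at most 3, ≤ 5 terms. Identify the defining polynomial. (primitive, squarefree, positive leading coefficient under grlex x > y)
1. deg p = 2. The shape is more complex than any degree-1 curve.
2. Solving for integer coefficients yields p as stated.

2*x*y + 3*x + 3*y + 2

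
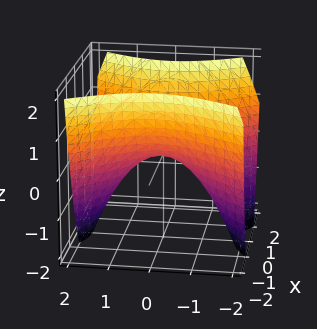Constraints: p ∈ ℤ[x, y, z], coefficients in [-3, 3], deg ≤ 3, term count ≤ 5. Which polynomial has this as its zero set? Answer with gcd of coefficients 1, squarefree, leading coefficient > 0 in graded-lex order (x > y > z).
The degree is 2 — a hyperbolic paraboloid; a quadric.
Symmetries: the x ↦ −x reflection is a symmetry, so x appears only in even powers; it's symmetric under y → −y, forcing even powers of y.
Against the integer gridlines: it meets the x-axis at x = 0 (among the integer gridlines); it crosses the y-axis at the gridline y = 0; it crosses the z-axis at the gridline z = 0.
Putting this together gives p.

3*x^2 - 2*y^2 - 3*z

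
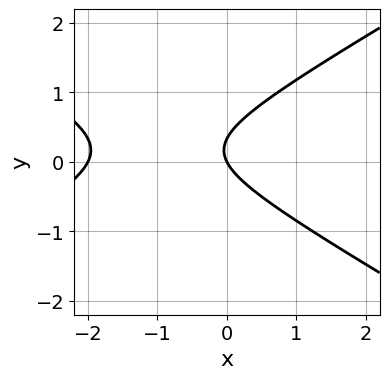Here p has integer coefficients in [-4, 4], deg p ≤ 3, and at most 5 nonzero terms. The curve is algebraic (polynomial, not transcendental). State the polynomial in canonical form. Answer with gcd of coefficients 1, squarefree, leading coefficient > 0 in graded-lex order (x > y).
(a) deg p = 2. No degree-1 curve has this shape.
(b) From the axis intercepts and sections: it meets the y-axis at y = 0 (among the integer gridlines); among the integer gridlines, it crosses the x-axis at x ∈ {-2, 0}.
(c) Fitting integer coefficients to these (and the overall shape) gives p.

x^2 - 3*y^2 + 2*x + y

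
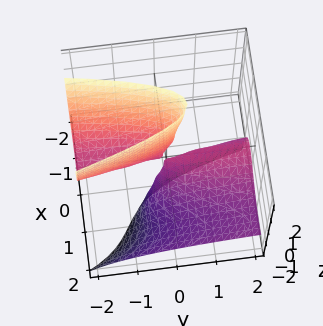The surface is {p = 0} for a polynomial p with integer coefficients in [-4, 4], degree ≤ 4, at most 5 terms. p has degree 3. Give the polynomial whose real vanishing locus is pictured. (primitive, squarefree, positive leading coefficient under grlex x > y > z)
x^3 - 3*x^2 - 2*x*z - y*z

There are 2 components. Treating them together as one polynomial.
deg p = 3. A generic line meets the surface in up to 3 points.
From the axis intercepts and sections: the visible y-axis segment lies entirely on the surface; every point of the z-axis in the box is on the surface.
Together with the visible shape, these determine p as stated.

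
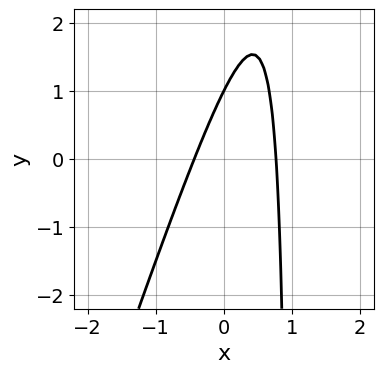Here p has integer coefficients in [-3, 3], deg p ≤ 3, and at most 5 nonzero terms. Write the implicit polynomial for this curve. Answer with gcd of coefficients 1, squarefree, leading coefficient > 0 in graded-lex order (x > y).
(a) Degree: a generic line meets the curve in up to 2 points, so deg p = 2.
(b) Observable constraints: one y-axis crossing is at y = 1.
(c) Fitting integer coefficients to these (and the overall shape) gives p.

3*x^2 - x*y - x + y - 1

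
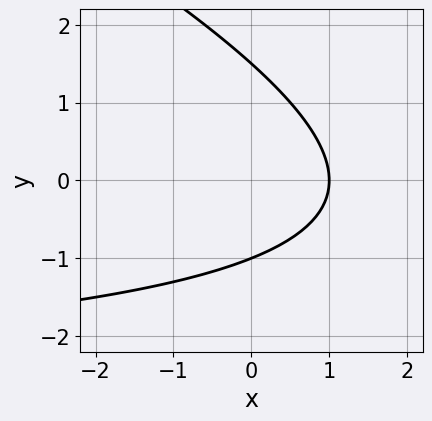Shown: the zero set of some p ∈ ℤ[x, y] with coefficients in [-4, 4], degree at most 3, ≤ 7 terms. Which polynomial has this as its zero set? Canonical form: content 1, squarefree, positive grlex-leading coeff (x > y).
x*y + 2*y^2 + 3*x - y - 3

The degree is 2 — a generic line meets the curve in up to 2 points.
From the axis intercepts and sections: it crosses the x-axis at the gridline x = 1; it crosses the y-axis at the gridline y = -1.
Assembling these constraints gives the stated polynomial.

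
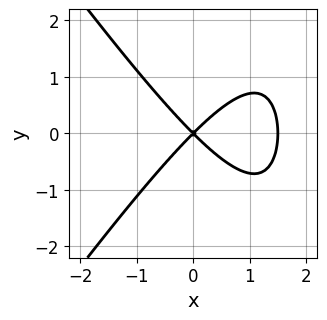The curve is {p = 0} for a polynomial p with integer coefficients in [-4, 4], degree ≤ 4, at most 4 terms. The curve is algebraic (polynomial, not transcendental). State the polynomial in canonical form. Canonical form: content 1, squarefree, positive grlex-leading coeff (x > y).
2*x^3 - x*y^2 - 3*x^2 + 3*y^2

(a) The degree is 3 — a generic line meets the curve in up to 3 points.
(b) Symmetries: mirror symmetry y ↦ −y ⇒ only even powers of y.
(c) Reading off the gridlines: it meets the y-axis at y = 0 (among the integer gridlines); one x-axis crossing is at x = 0.
(d) Together with the visible shape, these determine p as stated.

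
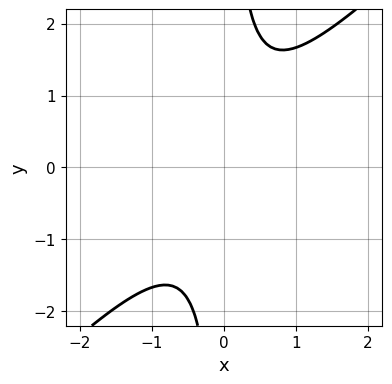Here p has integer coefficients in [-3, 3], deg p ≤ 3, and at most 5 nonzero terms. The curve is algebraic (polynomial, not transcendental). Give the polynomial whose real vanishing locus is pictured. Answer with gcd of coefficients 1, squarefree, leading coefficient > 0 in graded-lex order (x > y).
(a) Degree: the shape is more complex than any degree-1 curve, so deg p = 2.
(b) From the visible intercepts: the curve avoids every integer x-axis point in the box; it misses every integer gridline on the y-axis.
(c) Matching integer coefficients to the picture gives p.

3*x^2 - 3*x*y + 2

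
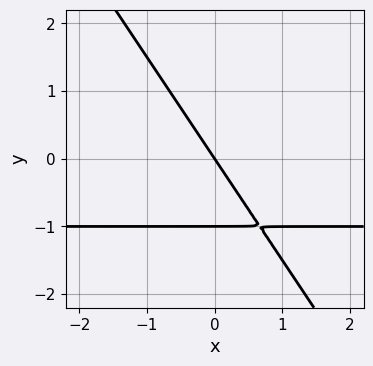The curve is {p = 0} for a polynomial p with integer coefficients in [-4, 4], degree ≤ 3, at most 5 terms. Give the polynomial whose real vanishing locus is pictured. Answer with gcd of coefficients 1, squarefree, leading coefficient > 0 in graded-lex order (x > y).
3*x*y + 2*y^2 + 3*x + 2*y

1. The degree is 2 — no degree-1 curve has this shape.
2. From the axis intercepts and sections: among the integer gridlines, it crosses the y-axis at y ∈ {-1, 0}; it crosses the x-axis at the gridline x = 0.
3. Solving for integer coefficients yields p as stated.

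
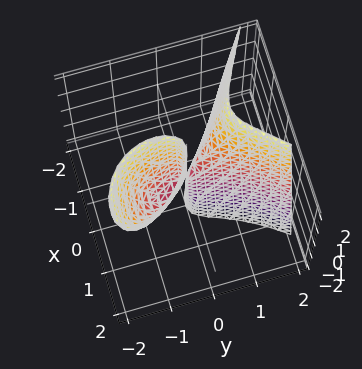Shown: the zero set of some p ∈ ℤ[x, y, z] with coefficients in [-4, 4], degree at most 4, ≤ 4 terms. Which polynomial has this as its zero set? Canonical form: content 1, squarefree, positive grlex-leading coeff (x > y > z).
First, there are 2 components.
Then, degree: no degree-2 surface has this shape, so deg p = 3.
Next, from the axis intercepts and sections: it crosses the y-axis at the gridline y = 0; the visible z-axis segment lies entirely on the surface.
Finally, matching integer coefficients to the picture gives p.

y^3 - 3*x^2 - 3*x*y - y*z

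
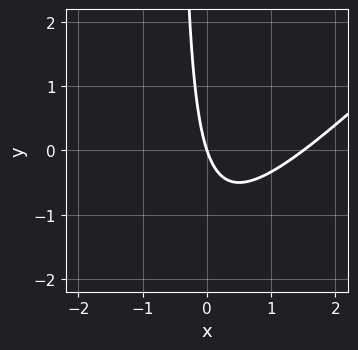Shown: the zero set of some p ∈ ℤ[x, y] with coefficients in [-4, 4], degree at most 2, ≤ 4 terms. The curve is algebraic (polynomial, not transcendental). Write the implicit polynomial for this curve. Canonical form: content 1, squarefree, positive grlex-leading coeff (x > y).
2*x^2 - 2*x*y - 3*x - y

(a) The degree is 2 — no degree-1 curve has this shape.
(b) Observable constraints: it crosses the y-axis at the gridline y = 0; it meets the x-axis at x = 0 (among the integer gridlines).
(c) The integer polynomial consistent with all of this is the stated p.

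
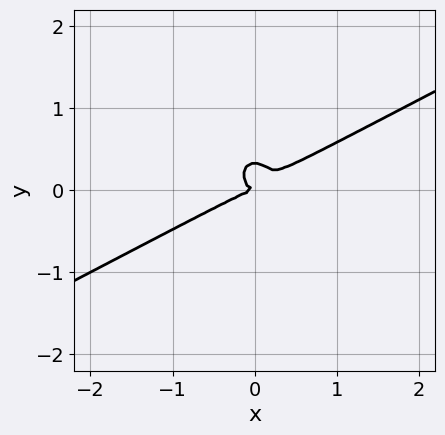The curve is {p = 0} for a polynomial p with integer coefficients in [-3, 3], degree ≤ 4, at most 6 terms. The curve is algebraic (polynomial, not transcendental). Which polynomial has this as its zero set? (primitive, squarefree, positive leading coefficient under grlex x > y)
(a) deg p = 3. The shape is more complex than any degree-2 curve.
(b) Reading off the gridlines: it crosses the x-axis at the gridline x = 0; it crosses the y-axis at the gridline y = 0.
(c) Solving for integer coefficients yields p as stated.

2*x^3 - 3*x^2*y - 3*y^3 + y^2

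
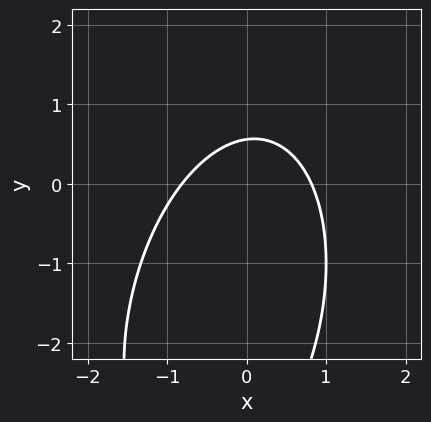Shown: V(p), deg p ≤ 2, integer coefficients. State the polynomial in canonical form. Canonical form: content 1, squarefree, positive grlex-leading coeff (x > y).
3*x^2 - x*y + y^2 + 3*y - 2

1. Degree: no degree-1 curve has this shape, so deg p = 2.
2. Solving for integer coefficients yields p as stated.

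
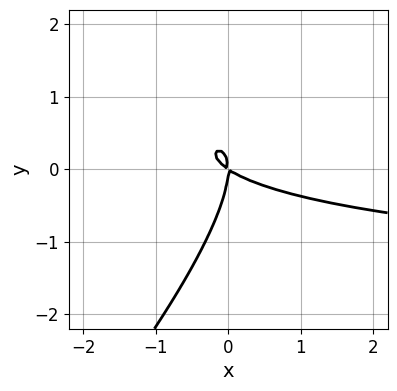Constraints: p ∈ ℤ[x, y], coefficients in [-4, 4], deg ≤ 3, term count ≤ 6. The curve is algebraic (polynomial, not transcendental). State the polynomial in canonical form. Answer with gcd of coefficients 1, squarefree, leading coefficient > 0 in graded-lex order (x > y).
x^2*y - 3*x*y^2 + 2*y^3 + 2*x^2 + 3*x*y

1. Degree: a generic line meets the curve in up to 3 points, so deg p = 3.
2. From the visible intercepts: one x-axis crossing is at x = 0; one y-axis crossing is at y = 0.
3. Assembling these constraints gives the stated polynomial.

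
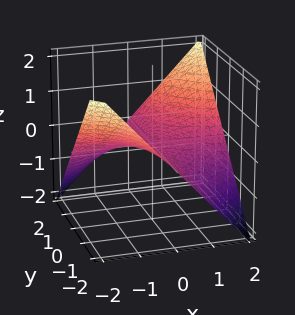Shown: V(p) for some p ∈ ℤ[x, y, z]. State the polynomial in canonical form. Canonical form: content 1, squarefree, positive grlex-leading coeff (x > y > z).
x*y - 2*z

(a) The degree is 2 — a saddle surface; a quadric.
(b) Observable constraints: it meets the z-axis at z = 0 (among the integer gridlines); the visible x-axis segment lies entirely on the surface; the visible y-axis segment lies entirely on the surface.
(c) These observations pin down the coefficients.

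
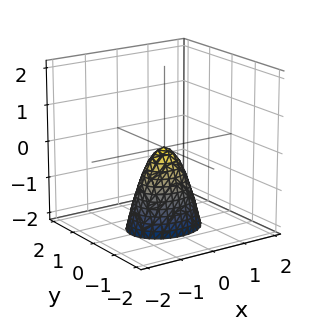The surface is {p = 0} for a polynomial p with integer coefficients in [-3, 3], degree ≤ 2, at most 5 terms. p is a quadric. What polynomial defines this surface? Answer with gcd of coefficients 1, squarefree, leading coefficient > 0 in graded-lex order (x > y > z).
2*x^2 + 3*y^2 + z

deg p = 2. A single bowl opening along one axis; a quadric.
Symmetries: it's symmetric under x → −x, forcing even powers of x; the y ↦ −y reflection is a symmetry, so y appears only in even powers.
Checking where it meets the axes: one x-axis crossing is at x = 0; it crosses the y-axis at the gridline y = 0; it crosses the z-axis at the gridline z = 0.
The integer polynomial consistent with all of this is the stated p.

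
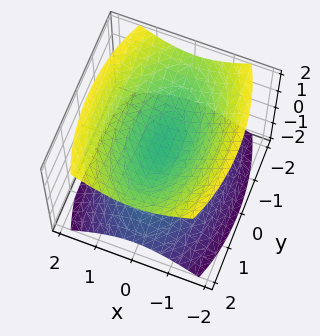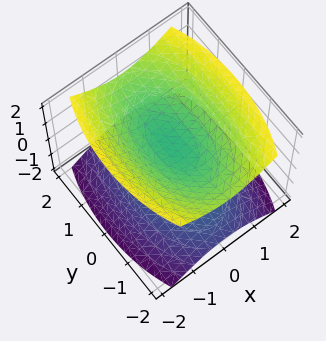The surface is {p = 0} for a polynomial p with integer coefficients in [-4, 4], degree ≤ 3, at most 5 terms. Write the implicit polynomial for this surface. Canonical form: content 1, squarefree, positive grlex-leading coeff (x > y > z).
First, there are 2 components. Treating them together as one polynomial.
Then, deg p = 2. Two sheets facing apart; a quadric.
Then, symmetries: mirror symmetry z ↦ −z ⇒ only even powers of z; mirror symmetry y ↦ −y ⇒ only even powers of y; it's symmetric under x → −x, forcing even powers of x.
Next, against the integer gridlines: it misses every integer gridline on the x-axis; the surface avoids every integer y-axis point in the box.
Finally, solving for integer coefficients yields p as stated.

3*x^2 + y^2 - 3*z^2 + 1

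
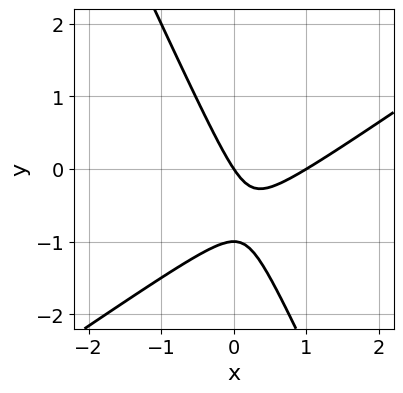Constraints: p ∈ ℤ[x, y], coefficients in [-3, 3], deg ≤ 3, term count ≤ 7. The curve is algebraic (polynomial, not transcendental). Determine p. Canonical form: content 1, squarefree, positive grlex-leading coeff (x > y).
1. The degree is 2 — the shape is more complex than any degree-1 curve.
2. Observable constraints: the x-axis gridline crossings are at x ∈ {0, 1}; the y-axis gridline crossings are at y ∈ {-1, 0}.
3. Solving for integer coefficients yields p as stated.

3*x^2 - 3*x*y - 2*y^2 - 3*x - 2*y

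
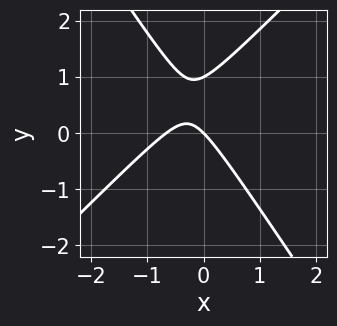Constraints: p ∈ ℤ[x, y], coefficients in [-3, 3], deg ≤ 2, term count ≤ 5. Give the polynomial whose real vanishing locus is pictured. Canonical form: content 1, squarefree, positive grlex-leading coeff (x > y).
1. deg p = 2. A generic line meets the curve in up to 2 points.
2. Reading off the gridlines: it crosses the x-axis at the gridline x = 0; among the integer gridlines, it crosses the y-axis at y ∈ {0, 1}.
3. Matching integer coefficients to the picture gives p.

3*x^2 - x*y - 2*y^2 + 2*x + 2*y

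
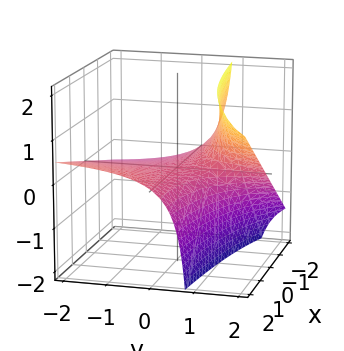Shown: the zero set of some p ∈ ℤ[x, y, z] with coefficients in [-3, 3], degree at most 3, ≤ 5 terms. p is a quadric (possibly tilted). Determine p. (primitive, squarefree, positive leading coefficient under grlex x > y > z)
x*y - 3*y*z + 3*z

Degree: a generic line meets the surface in up to 2 points, so deg p = 2.
From the visible intercepts: it crosses the z-axis at the gridline z = 0; the visible x-axis segment lies entirely on the surface; every point of the y-axis in the box is on the surface.
The integer polynomial consistent with all of this is the stated p.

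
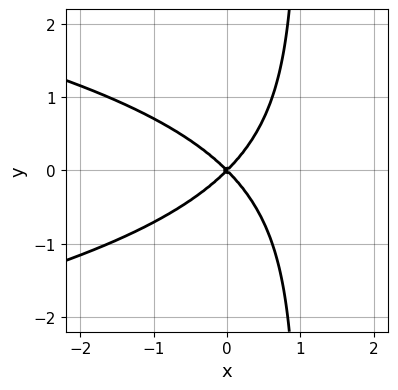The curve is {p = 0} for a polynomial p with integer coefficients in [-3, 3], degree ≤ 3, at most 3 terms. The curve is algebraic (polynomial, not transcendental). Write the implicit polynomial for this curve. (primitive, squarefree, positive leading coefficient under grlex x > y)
(a) Degree: a generic line meets the curve in up to 3 points, so deg p = 3.
(b) Symmetries: it's symmetric under y → −y, forcing even powers of y.
(c) From the visible intercepts: it crosses the x-axis at the gridline x = 0; it meets the y-axis at y = 0 (among the integer gridlines).
(d) Matching integer coefficients to the picture gives p.

x*y^2 + x^2 - y^2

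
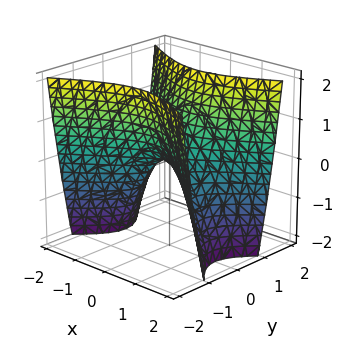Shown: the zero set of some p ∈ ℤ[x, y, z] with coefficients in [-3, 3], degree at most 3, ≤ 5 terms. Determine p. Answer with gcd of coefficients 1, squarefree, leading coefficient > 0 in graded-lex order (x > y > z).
x^2 - 2*y^2 + z

First, the degree is 2 — a saddle surface; a quadric.
Next, symmetries: the x ↦ −x reflection is a symmetry, so x appears only in even powers; it's symmetric under y → −y, forcing even powers of y.
Then, from the visible intercepts: one y-axis crossing is at y = 0; one z-axis crossing is at z = 0; it crosses the x-axis at the gridline x = 0.
Finally, together with the visible shape, these determine p as stated.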